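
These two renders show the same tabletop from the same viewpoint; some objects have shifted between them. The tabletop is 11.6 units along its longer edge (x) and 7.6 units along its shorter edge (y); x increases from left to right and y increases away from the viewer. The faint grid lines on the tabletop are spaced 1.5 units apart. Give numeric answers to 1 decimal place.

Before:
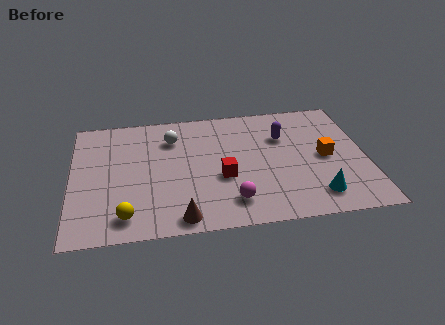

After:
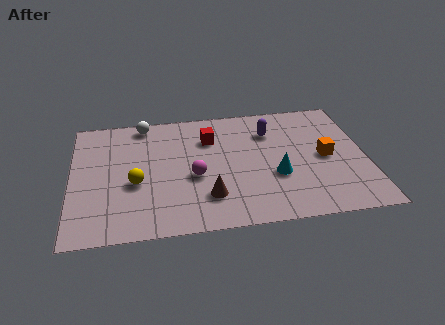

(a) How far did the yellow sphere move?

1.9

The yellow sphere was near (2.1, 1.2) before and (2.5, 3.1) after, so it travelled √(0.4² + 1.9²) ≈ 1.9 units.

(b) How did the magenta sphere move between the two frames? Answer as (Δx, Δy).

(-1.4, 1.7)

From the two frames, the magenta sphere sits at roughly (6.2, 1.5) before and (4.8, 3.2) after.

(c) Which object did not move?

the orange cube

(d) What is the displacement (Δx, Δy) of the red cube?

(-0.4, 2.5)

The red cube started near (5.9, 3.0) and ended near (5.5, 5.5).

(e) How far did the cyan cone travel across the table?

2.1

The cyan cone moved from about (9.5, 1.4) to (8.0, 2.8), a distance of √(1.5² + 1.4²) ≈ 2.1.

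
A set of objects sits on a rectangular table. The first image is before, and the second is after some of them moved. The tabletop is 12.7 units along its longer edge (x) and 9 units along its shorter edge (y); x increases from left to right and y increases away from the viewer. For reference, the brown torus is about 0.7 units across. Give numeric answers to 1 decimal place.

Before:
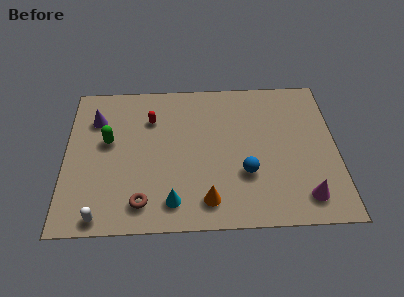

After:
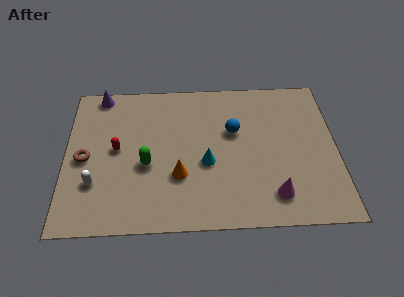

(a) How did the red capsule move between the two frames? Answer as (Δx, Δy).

(-1.6, -1.8)

The red capsule was at about (4.0, 6.5) and moved to about (2.4, 4.7).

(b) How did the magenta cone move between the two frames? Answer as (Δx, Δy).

(-1.4, 0.2)

The magenta cone was at about (11.1, 1.5) and moved to about (9.7, 1.7).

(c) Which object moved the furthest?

the brown torus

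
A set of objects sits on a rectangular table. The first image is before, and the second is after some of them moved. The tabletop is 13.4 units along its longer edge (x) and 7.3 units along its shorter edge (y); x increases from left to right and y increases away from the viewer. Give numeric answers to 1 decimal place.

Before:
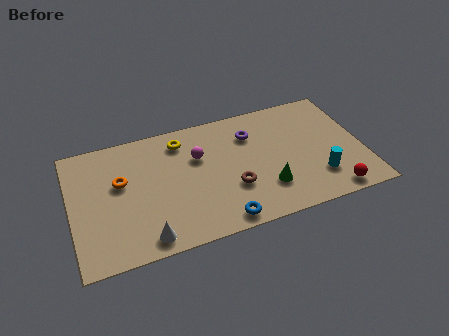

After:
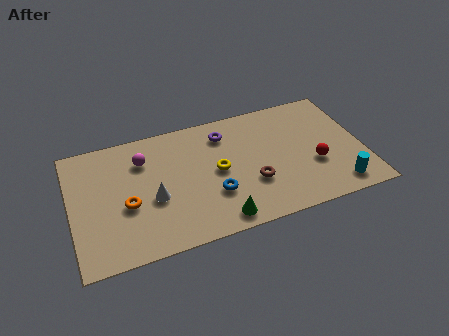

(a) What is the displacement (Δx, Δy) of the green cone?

(-2.3, -1.1)

The green cone started near (8.8, 2.0) and ended near (6.5, 0.9).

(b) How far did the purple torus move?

1.3

From (8.4, 5.4) to (7.2, 5.8), the purple torus covered √(1.2² + 0.4²) ≈ 1.3 units.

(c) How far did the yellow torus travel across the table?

2.7

The yellow torus moved from about (5.2, 6.0) to (6.7, 3.7), a distance of √(1.5² + 2.3²) ≈ 2.7.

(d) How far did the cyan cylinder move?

1.1

The cyan cylinder was near (11.2, 1.9) before and (12.0, 1.1) after, so it travelled √(0.8² + 0.8²) ≈ 1.1 units.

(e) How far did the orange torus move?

1.4

The orange torus was near (2.3, 4.4) before and (2.5, 3.0) after, so it travelled √(0.2² + 1.4²) ≈ 1.4 units.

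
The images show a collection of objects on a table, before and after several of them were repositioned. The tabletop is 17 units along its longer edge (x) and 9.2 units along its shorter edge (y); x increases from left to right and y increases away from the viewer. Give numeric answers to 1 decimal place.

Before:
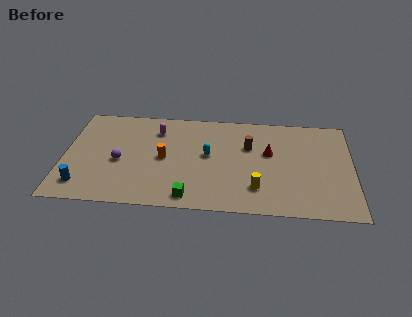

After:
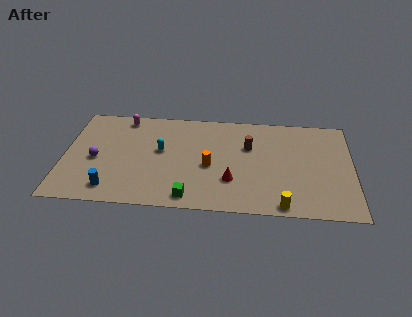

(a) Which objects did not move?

the green cube and the brown cylinder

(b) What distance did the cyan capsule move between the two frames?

2.8

From (8.5, 5.0) to (5.7, 5.2), the cyan capsule covered √(2.8² + 0.2²) ≈ 2.8 units.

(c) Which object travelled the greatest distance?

the red cone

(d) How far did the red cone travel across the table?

3.5

The red cone was near (12.1, 5.5) before and (9.9, 2.8) after, so it travelled √(2.2² + 2.7²) ≈ 3.5 units.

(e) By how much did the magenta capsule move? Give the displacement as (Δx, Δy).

(-2.0, 1.0)

The magenta capsule was at about (5.4, 7.1) and moved to about (3.4, 8.1).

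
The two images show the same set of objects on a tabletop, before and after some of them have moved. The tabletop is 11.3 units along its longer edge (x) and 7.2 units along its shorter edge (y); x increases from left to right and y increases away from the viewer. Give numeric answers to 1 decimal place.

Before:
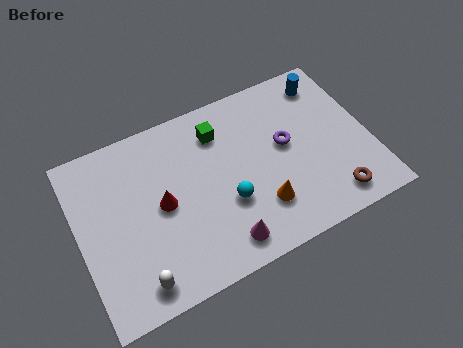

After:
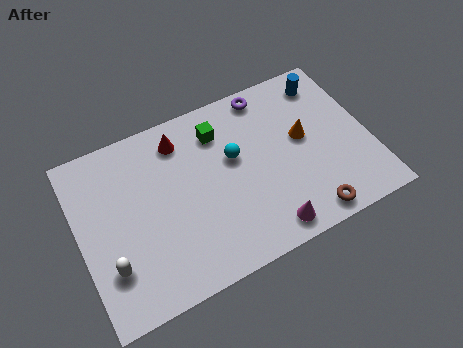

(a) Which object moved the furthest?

the orange cone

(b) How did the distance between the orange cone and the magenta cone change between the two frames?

+1.8

Before: roughly 1.8 units apart; after: 3.6. That's 1.8 units further apart.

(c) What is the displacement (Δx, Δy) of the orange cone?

(2.0, 2.1)

From the two frames, the orange cone sits at roughly (6.8, 1.9) before and (8.8, 4.0) after.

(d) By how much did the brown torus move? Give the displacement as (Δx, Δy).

(-1.0, -0.3)

The brown torus started near (9.5, 1.1) and ended near (8.5, 0.8).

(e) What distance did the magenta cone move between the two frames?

1.7

The magenta cone was near (5.2, 1.1) before and (6.9, 0.9) after, so it travelled √(1.7² + 0.2²) ≈ 1.7 units.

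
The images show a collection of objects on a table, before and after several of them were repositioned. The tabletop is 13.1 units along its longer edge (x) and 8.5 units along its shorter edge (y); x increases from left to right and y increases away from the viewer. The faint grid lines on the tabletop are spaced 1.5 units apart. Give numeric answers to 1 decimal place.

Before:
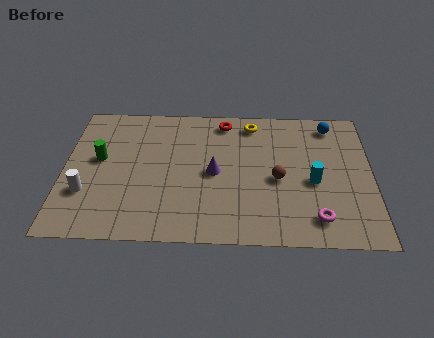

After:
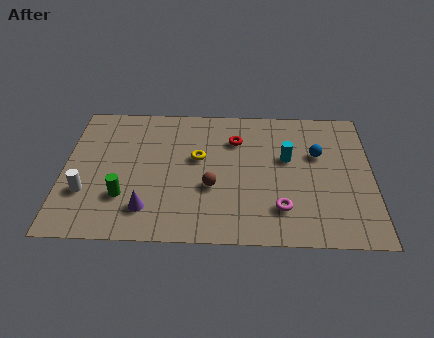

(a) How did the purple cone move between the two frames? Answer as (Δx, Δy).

(-2.8, -2.3)

The purple cone started near (6.4, 4.1) and ended near (3.6, 1.8).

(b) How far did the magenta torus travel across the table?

1.6

The magenta torus moved from about (10.7, 1.5) to (9.2, 2.0), a distance of √(1.5² + 0.5²) ≈ 1.6.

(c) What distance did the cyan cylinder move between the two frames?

1.8

From (10.6, 3.7) to (9.5, 5.1), the cyan cylinder covered √(1.1² + 1.4²) ≈ 1.8 units.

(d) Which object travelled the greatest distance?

the purple cone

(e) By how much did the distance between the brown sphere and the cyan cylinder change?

+2.2

They were about 1.5 units apart before and 3.7 after — 2.2 units further apart.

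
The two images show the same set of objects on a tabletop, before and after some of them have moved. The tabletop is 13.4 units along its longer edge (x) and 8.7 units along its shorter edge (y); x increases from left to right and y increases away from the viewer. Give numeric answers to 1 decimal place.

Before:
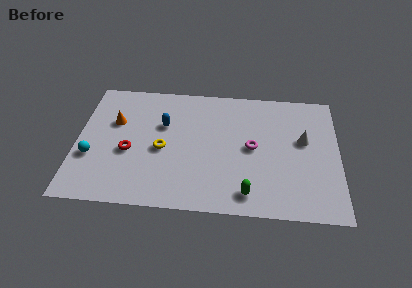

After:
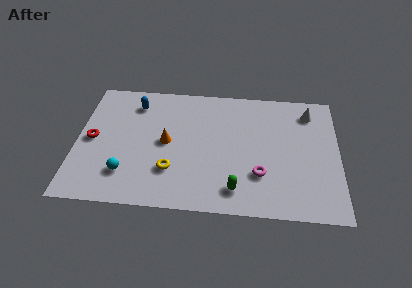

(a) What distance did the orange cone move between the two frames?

3.0

From (1.9, 5.6) to (4.6, 4.4), the orange cone covered √(2.7² + 1.2²) ≈ 3.0 units.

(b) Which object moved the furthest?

the orange cone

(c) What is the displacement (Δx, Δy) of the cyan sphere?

(1.8, -1.0)

The cyan sphere started near (0.8, 3.1) and ended near (2.6, 2.1).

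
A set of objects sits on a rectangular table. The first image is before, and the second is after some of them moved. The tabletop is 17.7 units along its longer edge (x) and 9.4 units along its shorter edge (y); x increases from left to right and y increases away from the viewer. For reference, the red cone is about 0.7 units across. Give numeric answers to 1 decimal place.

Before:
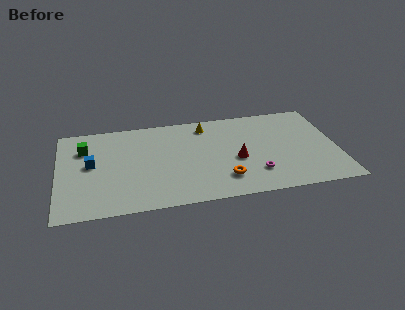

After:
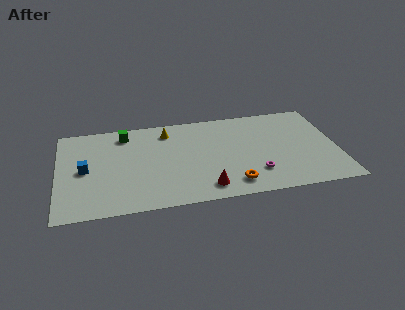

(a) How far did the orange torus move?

0.8

From (10.4, 2.2) to (10.9, 1.6), the orange torus covered √(0.5² + 0.6²) ≈ 0.8 units.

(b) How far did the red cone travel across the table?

3.3

From (11.3, 4.0) to (9.2, 1.5), the red cone covered √(2.1² + 2.5²) ≈ 3.3 units.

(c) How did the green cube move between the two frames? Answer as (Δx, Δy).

(2.6, 1.1)

The green cube was at about (1.7, 6.8) and moved to about (4.3, 7.9).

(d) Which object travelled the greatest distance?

the red cone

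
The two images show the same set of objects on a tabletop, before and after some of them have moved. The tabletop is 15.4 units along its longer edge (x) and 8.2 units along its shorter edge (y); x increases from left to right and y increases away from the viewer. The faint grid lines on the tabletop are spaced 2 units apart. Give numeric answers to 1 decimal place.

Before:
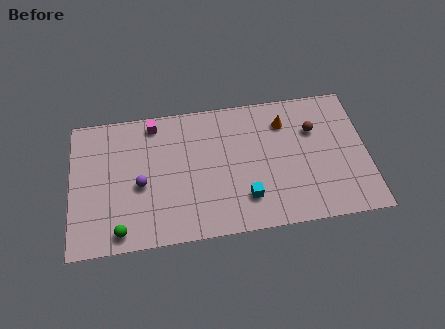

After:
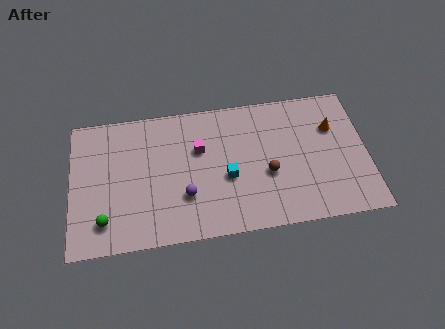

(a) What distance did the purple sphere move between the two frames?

2.5

The purple sphere was near (3.6, 3.6) before and (5.9, 2.6) after, so it travelled √(2.3² + 1.0²) ≈ 2.5 units.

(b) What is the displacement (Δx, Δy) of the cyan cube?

(-0.9, 1.4)

The cyan cube was at about (9.0, 2.0) and moved to about (8.1, 3.4).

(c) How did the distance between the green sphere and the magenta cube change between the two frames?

-0.3

They were about 6.5 units apart before and 6.2 after — 0.3 units closer together.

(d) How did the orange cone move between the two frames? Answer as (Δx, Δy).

(2.5, -0.7)

The orange cone was at about (11.2, 6.3) and moved to about (13.7, 5.6).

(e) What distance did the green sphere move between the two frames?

1.1

From (2.5, 1.0) to (1.7, 1.7), the green sphere covered √(0.8² + 0.7²) ≈ 1.1 units.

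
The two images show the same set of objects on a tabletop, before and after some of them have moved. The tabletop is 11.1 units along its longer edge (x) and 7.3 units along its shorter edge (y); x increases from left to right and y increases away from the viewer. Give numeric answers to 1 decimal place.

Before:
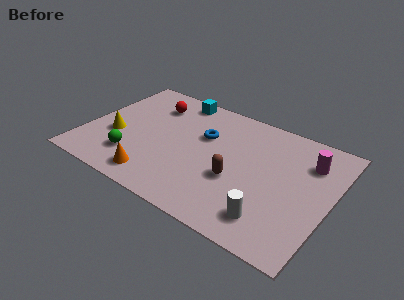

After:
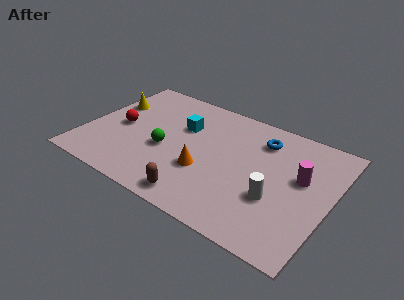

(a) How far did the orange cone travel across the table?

2.5

The orange cone moved from about (3.6, 1.1) to (5.6, 2.6), a distance of √(2.0² + 1.5²) ≈ 2.5.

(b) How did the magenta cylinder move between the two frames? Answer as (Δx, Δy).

(-0.2, -1.1)

The magenta cylinder was at about (9.9, 5.4) and moved to about (9.7, 4.3).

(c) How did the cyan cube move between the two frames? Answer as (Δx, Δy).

(0.6, -1.7)

From the two frames, the cyan cube sits at roughly (3.6, 6.5) before and (4.2, 4.8) after.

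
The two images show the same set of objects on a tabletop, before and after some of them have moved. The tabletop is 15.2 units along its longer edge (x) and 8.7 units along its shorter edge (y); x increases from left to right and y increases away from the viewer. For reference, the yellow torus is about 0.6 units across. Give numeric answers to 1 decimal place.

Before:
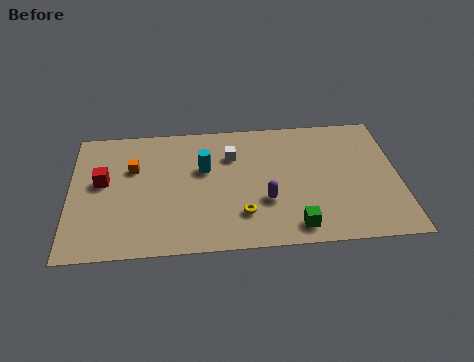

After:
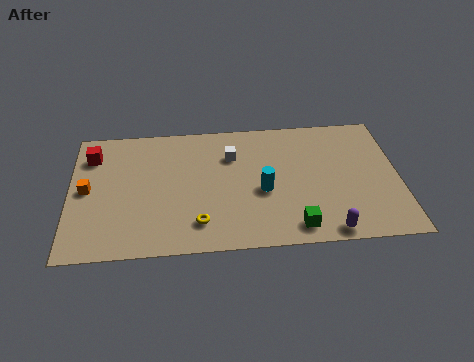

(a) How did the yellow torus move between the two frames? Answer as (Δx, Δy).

(-2.0, -0.4)

The yellow torus started near (7.9, 2.2) and ended near (5.9, 1.8).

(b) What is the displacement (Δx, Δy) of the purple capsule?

(2.8, -2.2)

The purple capsule started near (9.0, 3.0) and ended near (11.8, 0.8).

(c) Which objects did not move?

the green cube and the white cube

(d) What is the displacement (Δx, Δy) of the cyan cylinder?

(2.7, -1.7)

The cyan cylinder was at about (6.2, 5.4) and moved to about (8.9, 3.7).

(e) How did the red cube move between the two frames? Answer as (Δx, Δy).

(-0.5, 1.8)

From the two frames, the red cube sits at roughly (1.5, 4.9) before and (1.0, 6.7) after.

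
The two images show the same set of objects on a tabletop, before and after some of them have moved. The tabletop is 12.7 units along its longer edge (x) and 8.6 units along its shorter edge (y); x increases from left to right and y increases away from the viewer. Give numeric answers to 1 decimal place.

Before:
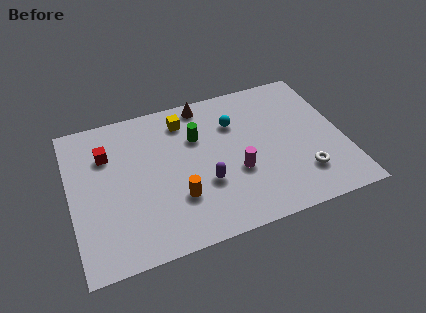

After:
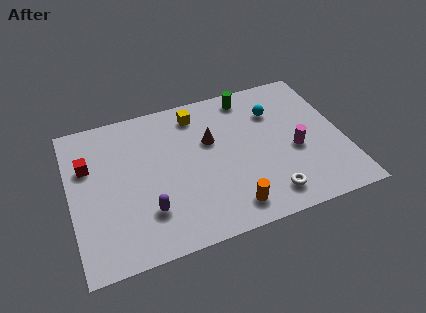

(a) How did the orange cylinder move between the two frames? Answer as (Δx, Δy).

(2.3, -1.3)

From the two frames, the orange cylinder sits at roughly (4.8, 2.6) before and (7.1, 1.3) after.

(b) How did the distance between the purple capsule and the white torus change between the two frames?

+1.0

The distance was about 4.6 in the first image and 5.6 in the second, so they moved 1.0 units further apart.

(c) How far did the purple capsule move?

2.8

The purple capsule moved from about (6.1, 3.0) to (3.4, 2.3), a distance of √(2.7² + 0.7²) ≈ 2.8.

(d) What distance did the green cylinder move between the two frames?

3.1

From (6.0, 5.8) to (8.6, 7.5), the green cylinder covered √(2.6² + 1.7²) ≈ 3.1 units.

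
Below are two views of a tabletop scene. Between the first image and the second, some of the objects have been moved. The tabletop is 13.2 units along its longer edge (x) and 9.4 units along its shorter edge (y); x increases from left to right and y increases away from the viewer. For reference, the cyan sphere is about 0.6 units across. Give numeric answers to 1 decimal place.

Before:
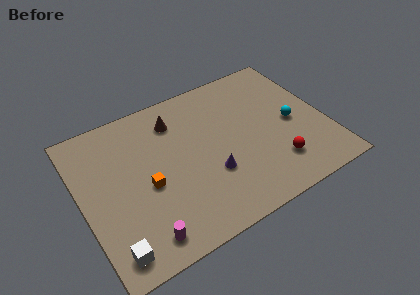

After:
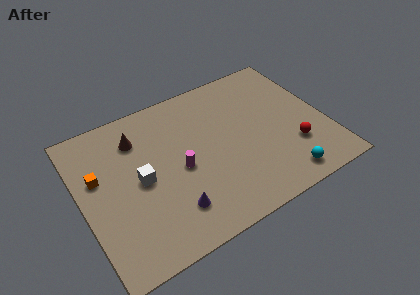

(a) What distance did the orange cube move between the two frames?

2.9

The orange cube moved from about (3.4, 4.1) to (1.0, 5.8), a distance of √(2.4² + 1.7²) ≈ 2.9.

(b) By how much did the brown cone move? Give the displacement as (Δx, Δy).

(-2.1, -0.2)

The brown cone started near (5.4, 7.4) and ended near (3.3, 7.2).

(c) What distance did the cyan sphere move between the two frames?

3.4

From (11.4, 4.4) to (10.3, 1.2), the cyan sphere covered √(1.1² + 3.2²) ≈ 3.4 units.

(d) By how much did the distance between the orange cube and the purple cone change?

+1.6

Before: roughly 3.4 units apart; after: 5.0. That's 1.6 units further apart.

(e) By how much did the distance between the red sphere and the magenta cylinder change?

-1.3

They were about 7.5 units apart before and 6.2 after — 1.3 units closer together.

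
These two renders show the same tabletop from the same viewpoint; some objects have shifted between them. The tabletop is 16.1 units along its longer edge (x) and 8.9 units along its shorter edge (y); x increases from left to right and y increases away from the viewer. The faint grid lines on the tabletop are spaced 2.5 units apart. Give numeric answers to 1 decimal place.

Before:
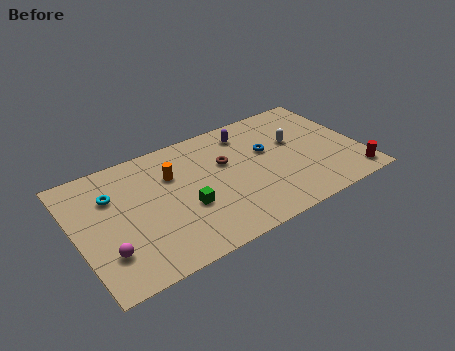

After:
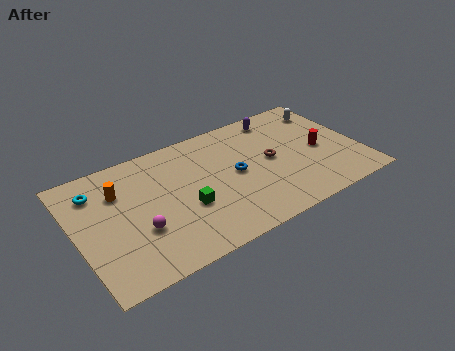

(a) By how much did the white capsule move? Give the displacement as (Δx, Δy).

(2.3, 1.7)

The white capsule was at about (12.6, 5.4) and moved to about (14.9, 7.1).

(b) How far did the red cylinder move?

3.2

The red cylinder was near (15.3, 1.2) before and (13.9, 4.1) after, so it travelled √(1.4² + 2.9²) ≈ 3.2 units.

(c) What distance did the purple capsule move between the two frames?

2.0

The purple capsule moved from about (10.1, 7.3) to (12.1, 7.7), a distance of √(2.0² + 0.4²) ≈ 2.0.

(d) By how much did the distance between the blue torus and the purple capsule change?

+2.4

The distance was about 2.1 in the first image and 4.5 in the second, so they moved 2.4 units further apart.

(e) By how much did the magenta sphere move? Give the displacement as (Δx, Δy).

(1.9, 0.7)

The magenta sphere started near (1.4, 2.4) and ended near (3.3, 3.1).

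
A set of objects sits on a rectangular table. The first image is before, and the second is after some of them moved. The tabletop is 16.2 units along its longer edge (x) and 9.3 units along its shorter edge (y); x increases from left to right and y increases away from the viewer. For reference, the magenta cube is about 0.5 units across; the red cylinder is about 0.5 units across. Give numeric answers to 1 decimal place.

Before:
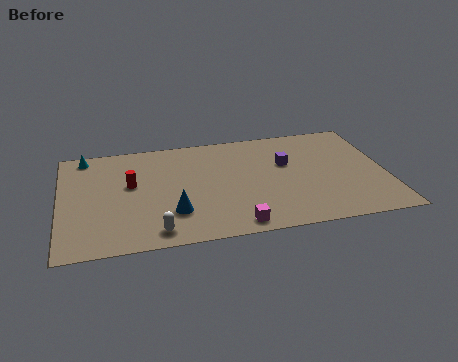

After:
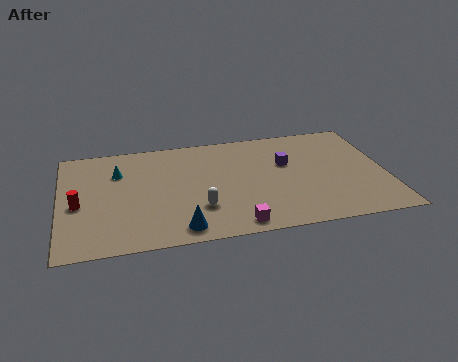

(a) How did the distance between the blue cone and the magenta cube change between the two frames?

-0.7

Before: roughly 3.4 units apart; after: 2.7. That's 0.7 units closer together.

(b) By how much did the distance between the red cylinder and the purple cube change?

+2.7

Before: roughly 7.8 units apart; after: 10.5. That's 2.7 units further apart.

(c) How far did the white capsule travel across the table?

2.7

From (4.6, 1.2) to (6.8, 2.7), the white capsule covered √(2.2² + 1.5²) ≈ 2.7 units.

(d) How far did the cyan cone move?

2.3

The cyan cone was near (1.3, 8.3) before and (2.9, 6.6) after, so it travelled √(1.6² + 1.7²) ≈ 2.3 units.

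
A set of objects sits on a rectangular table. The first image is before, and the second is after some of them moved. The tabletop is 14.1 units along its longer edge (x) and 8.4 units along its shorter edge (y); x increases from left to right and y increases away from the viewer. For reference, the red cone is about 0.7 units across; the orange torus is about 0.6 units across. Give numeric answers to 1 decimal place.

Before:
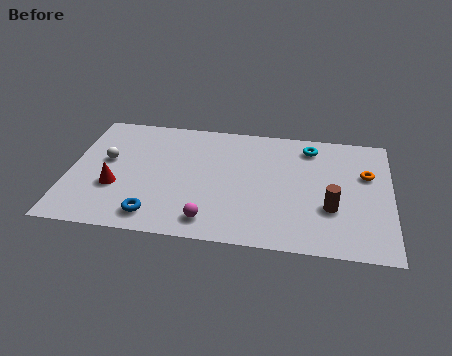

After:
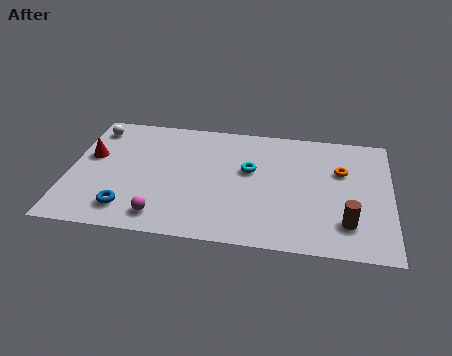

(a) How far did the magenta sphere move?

2.1

From (6.3, 1.3) to (4.2, 1.3), the magenta sphere covered √(2.1² + 0.0²) ≈ 2.1 units.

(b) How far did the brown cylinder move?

1.1

The brown cylinder was near (11.5, 2.9) before and (12.2, 2.0) after, so it travelled √(0.7² + 0.9²) ≈ 1.1 units.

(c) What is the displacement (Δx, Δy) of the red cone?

(-1.2, 2.0)

From the two frames, the red cone sits at roughly (2.1, 3.0) before and (0.9, 5.0) after.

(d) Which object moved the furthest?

the cyan torus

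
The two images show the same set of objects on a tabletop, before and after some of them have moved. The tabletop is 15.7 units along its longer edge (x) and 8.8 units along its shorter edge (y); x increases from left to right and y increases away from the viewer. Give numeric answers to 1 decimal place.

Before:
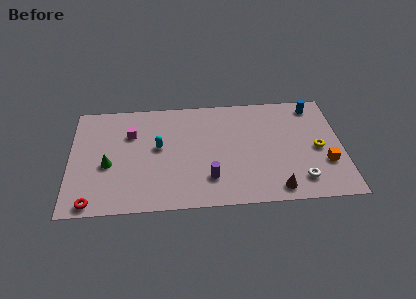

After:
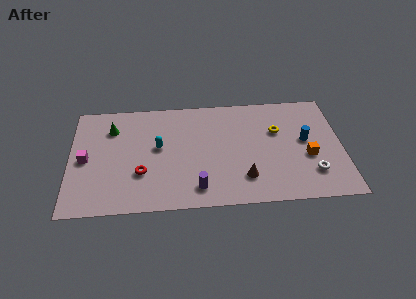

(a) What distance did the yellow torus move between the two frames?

2.8

The yellow torus was near (14.3, 4.1) before and (12.0, 5.7) after, so it travelled √(2.3² + 1.6²) ≈ 2.8 units.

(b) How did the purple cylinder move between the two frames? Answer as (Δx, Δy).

(-0.7, -0.7)

The purple cylinder was at about (8.0, 2.2) and moved to about (7.3, 1.5).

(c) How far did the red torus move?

3.5

From (1.3, 0.8) to (4.1, 2.9), the red torus covered √(2.8² + 2.1²) ≈ 3.5 units.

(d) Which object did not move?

the cyan capsule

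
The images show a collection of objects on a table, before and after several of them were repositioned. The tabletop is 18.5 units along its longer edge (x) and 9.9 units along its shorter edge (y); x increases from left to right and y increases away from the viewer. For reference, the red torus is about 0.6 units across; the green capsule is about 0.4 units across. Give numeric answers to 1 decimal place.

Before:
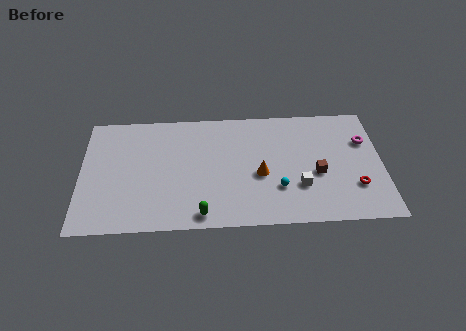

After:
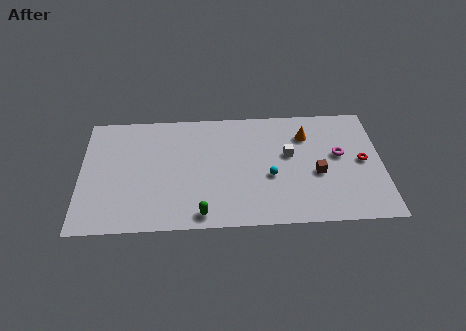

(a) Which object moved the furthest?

the orange cone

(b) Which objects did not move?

the brown cube and the green capsule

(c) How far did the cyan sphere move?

1.1

The cyan sphere moved from about (12.1, 3.0) to (11.6, 4.0), a distance of √(0.5² + 1.0²) ≈ 1.1.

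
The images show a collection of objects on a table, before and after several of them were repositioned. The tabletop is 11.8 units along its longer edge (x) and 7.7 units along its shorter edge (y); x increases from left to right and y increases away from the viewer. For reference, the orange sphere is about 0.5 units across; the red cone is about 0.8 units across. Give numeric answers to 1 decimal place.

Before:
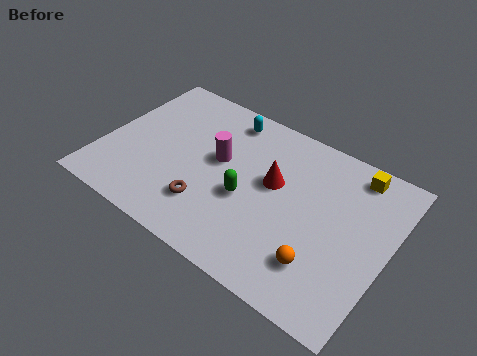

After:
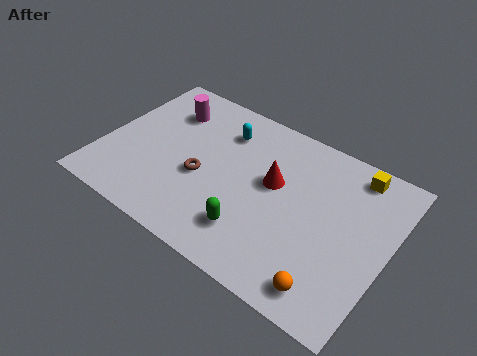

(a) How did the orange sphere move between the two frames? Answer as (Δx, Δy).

(0.5, -0.8)

The orange sphere was at about (9.4, 1.9) and moved to about (9.9, 1.1).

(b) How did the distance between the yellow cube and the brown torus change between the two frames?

-0.3

Before: roughly 7.1 units apart; after: 6.8. That's 0.3 units closer together.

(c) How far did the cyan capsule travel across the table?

0.7

The cyan capsule was near (4.6, 6.6) before and (4.6, 5.9) after, so it travelled √(0.0² + 0.7²) ≈ 0.7 units.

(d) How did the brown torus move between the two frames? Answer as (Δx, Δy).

(-0.5, 1.2)

From the two frames, the brown torus sits at roughly (4.7, 2.0) before and (4.2, 3.2) after.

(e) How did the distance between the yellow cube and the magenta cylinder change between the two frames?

+2.1

The distance was about 5.8 in the first image and 7.9 in the second, so they moved 2.1 units further apart.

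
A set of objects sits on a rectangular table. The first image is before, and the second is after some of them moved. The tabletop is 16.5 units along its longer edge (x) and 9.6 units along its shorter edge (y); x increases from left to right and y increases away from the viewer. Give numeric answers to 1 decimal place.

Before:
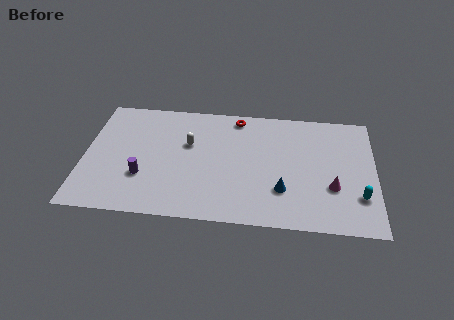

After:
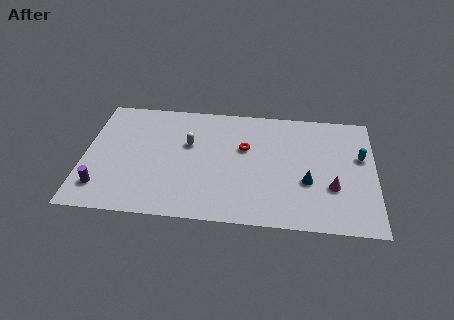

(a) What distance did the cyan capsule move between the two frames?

3.2

From (15.6, 2.7) to (15.7, 5.9), the cyan capsule covered √(0.1² + 3.2²) ≈ 3.2 units.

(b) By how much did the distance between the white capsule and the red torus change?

-0.5

The distance was about 3.7 in the first image and 3.2 in the second, so they moved 0.5 units closer together.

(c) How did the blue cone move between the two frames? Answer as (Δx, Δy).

(1.4, 0.8)

From the two frames, the blue cone sits at roughly (11.3, 2.8) before and (12.7, 3.6) after.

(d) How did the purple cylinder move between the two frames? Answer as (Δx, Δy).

(-2.3, -1.1)

The purple cylinder started near (3.4, 3.1) and ended near (1.1, 2.0).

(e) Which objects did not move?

the white capsule and the magenta cone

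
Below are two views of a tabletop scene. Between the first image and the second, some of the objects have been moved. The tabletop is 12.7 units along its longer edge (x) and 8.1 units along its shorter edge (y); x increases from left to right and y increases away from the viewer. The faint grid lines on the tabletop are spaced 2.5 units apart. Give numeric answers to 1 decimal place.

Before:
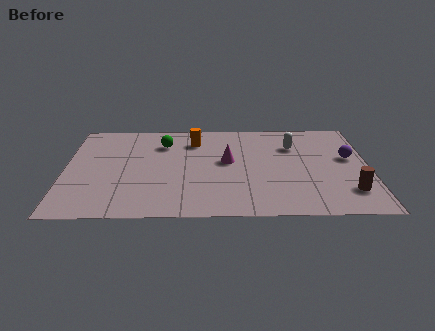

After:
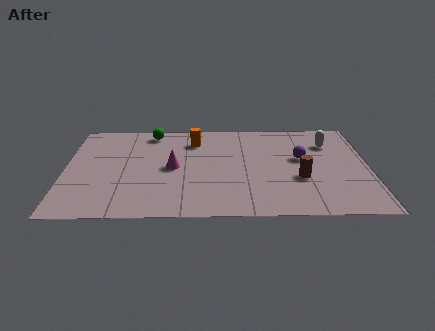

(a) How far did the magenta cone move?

2.4

The magenta cone was near (6.8, 4.5) before and (4.5, 4.0) after, so it travelled √(2.3² + 0.5²) ≈ 2.4 units.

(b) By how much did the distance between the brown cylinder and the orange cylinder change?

-2.3

They were about 7.8 units apart before and 5.5 after — 2.3 units closer together.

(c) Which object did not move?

the orange cylinder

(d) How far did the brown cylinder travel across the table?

2.3

The brown cylinder moved from about (11.8, 1.9) to (9.8, 3.0), a distance of √(2.0² + 1.1²) ≈ 2.3.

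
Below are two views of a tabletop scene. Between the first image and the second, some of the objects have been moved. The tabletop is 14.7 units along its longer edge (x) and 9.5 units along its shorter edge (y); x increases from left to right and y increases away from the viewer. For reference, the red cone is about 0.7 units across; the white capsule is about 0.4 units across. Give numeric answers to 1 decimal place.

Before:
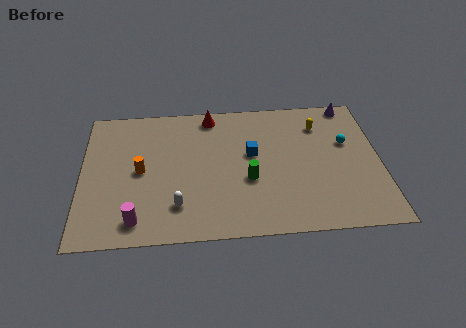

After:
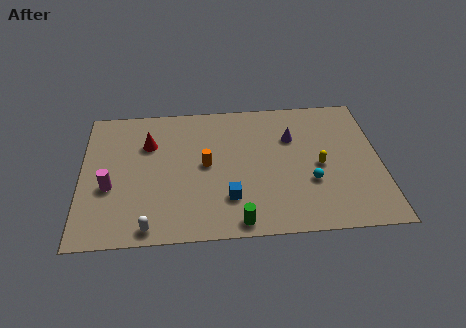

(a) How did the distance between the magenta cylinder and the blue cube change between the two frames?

-1.1

The distance was about 7.0 in the first image and 5.9 in the second, so they moved 1.1 units closer together.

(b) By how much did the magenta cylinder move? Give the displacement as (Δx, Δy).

(-1.3, 2.3)

The magenta cylinder was at about (2.7, 1.4) and moved to about (1.4, 3.7).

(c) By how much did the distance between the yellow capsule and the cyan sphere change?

-0.7

The distance was about 1.9 in the first image and 1.2 in the second, so they moved 0.7 units closer together.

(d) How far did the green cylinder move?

2.9

The green cylinder moved from about (8.2, 3.7) to (7.6, 0.9), a distance of √(0.6² + 2.8²) ≈ 2.9.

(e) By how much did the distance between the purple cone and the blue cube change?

-0.8

The distance was about 5.9 in the first image and 5.1 in the second, so they moved 0.8 units closer together.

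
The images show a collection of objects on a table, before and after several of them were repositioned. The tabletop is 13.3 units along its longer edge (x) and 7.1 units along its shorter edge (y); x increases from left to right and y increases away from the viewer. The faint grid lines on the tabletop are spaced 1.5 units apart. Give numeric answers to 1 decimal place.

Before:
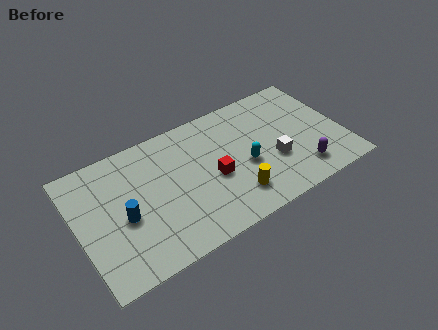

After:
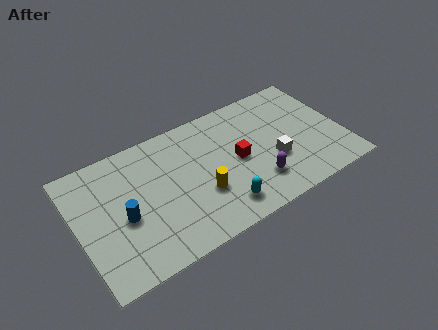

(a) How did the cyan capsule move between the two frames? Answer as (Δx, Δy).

(-1.5, -1.7)

The cyan capsule started near (8.3, 3.0) and ended near (6.8, 1.3).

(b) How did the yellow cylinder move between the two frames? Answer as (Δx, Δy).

(-1.5, 0.9)

The yellow cylinder was at about (7.5, 1.6) and moved to about (6.0, 2.5).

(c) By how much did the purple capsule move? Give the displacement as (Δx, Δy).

(-2.2, 0.4)

The purple capsule started near (10.9, 1.4) and ended near (8.7, 1.8).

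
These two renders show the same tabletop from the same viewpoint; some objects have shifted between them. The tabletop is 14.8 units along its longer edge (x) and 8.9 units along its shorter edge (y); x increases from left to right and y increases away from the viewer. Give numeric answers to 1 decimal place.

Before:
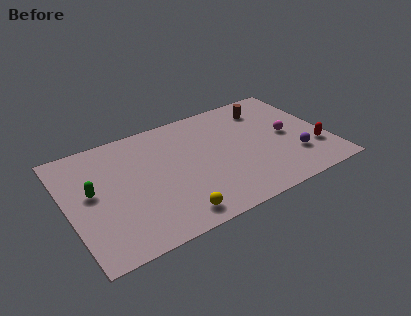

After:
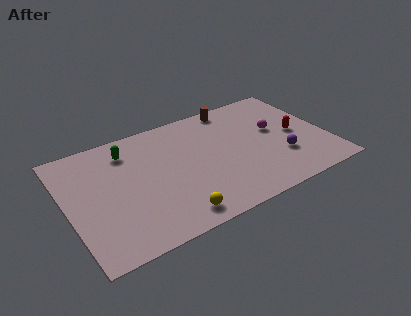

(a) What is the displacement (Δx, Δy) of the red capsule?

(-0.8, 1.7)

The red capsule started near (13.9, 2.6) and ended near (13.1, 4.3).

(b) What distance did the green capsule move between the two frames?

3.2

The green capsule was near (1.4, 4.9) before and (3.7, 7.1) after, so it travelled √(2.3² + 2.2²) ≈ 3.2 units.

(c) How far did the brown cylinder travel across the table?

2.0

From (11.8, 7.1) to (10.0, 8.0), the brown cylinder covered √(1.8² + 0.9²) ≈ 2.0 units.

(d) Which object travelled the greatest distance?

the green capsule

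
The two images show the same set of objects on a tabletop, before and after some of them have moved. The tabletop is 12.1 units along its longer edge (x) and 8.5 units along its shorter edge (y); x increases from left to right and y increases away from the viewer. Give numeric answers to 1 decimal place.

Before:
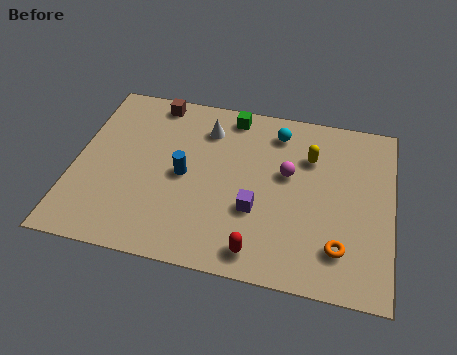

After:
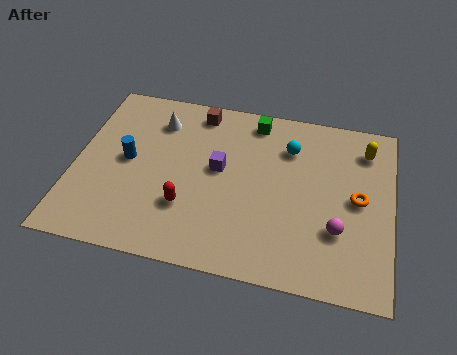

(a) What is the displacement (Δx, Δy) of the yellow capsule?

(2.1, 0.8)

The yellow capsule was at about (8.9, 6.0) and moved to about (11.0, 6.8).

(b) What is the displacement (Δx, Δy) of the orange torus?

(0.6, 2.4)

The orange torus started near (10.2, 1.9) and ended near (10.8, 4.3).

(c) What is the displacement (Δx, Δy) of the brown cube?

(1.7, -0.2)

From the two frames, the brown cube sits at roughly (2.8, 7.6) before and (4.5, 7.4) after.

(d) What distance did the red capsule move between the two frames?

3.2

From (7.2, 1.1) to (4.4, 2.6), the red capsule covered √(2.8² + 1.5²) ≈ 3.2 units.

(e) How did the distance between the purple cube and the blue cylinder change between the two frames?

+0.5

The distance was about 3.0 in the first image and 3.5 in the second, so they moved 0.5 units further apart.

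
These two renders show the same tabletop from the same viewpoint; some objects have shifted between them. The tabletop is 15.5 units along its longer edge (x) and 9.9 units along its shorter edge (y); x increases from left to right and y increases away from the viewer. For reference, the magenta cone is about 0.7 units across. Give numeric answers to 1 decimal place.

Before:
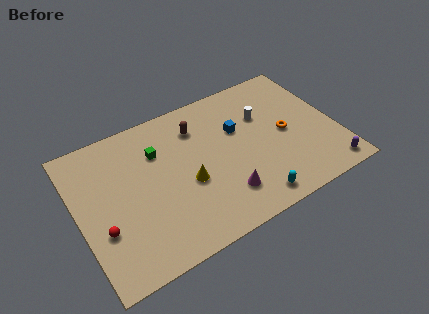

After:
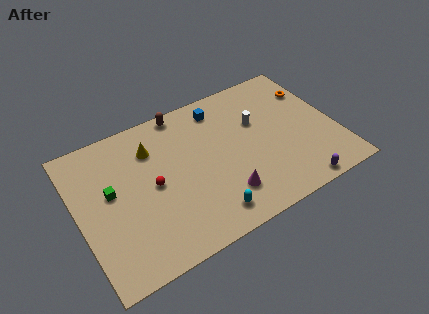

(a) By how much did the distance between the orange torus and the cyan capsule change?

+4.8

The distance was about 4.5 in the first image and 9.3 in the second, so they moved 4.8 units further apart.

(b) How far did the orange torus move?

3.2

The orange torus moved from about (12.5, 4.8) to (14.6, 7.2), a distance of √(2.1² + 2.4²) ≈ 3.2.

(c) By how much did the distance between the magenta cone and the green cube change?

+1.4

They were about 5.7 units apart before and 7.1 after — 1.4 units further apart.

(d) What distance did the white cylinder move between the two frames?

0.5

The white cylinder was near (11.4, 6.6) before and (11.0, 6.3) after, so it travelled √(0.4² + 0.3²) ≈ 0.5 units.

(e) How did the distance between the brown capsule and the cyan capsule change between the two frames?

+0.8

Before: roughly 6.8 units apart; after: 7.6. That's 0.8 units further apart.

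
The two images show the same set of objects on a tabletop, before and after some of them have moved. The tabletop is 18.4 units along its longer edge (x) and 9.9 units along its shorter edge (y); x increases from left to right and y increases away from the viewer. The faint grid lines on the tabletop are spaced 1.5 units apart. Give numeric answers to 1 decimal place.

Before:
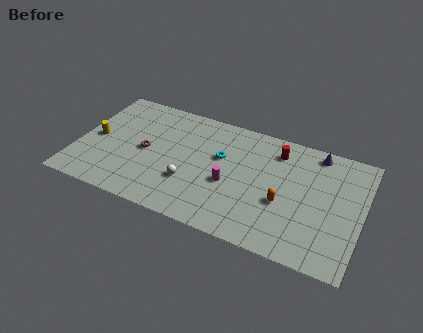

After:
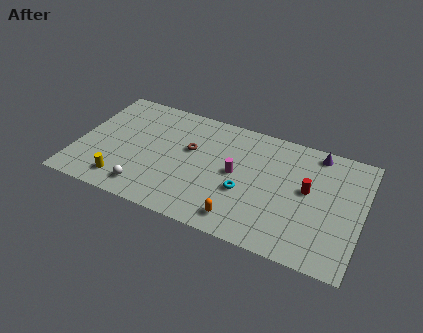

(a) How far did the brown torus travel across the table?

3.0

The brown torus was near (4.4, 4.8) before and (7.2, 6.0) after, so it travelled √(2.8² + 1.2²) ≈ 3.0 units.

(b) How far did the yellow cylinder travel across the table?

3.8

The yellow cylinder moved from about (1.1, 4.8) to (3.3, 1.7), a distance of √(2.2² + 3.1²) ≈ 3.8.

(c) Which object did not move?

the purple cone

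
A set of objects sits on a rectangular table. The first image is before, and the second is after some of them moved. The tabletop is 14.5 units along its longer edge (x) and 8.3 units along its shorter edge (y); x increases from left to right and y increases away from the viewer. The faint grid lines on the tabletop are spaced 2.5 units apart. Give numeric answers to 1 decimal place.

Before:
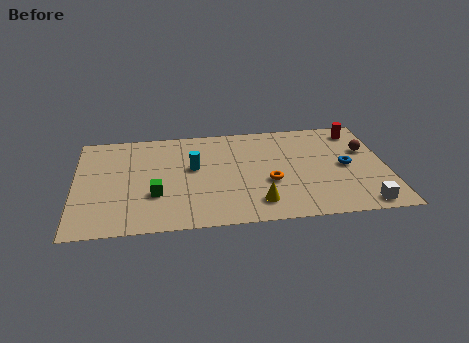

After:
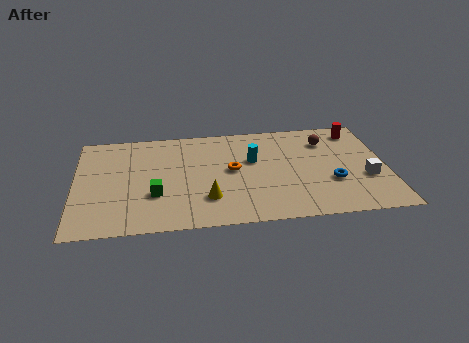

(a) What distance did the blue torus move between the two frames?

1.4

The blue torus was near (12.6, 4.1) before and (11.9, 2.9) after, so it travelled √(0.7² + 1.2²) ≈ 1.4 units.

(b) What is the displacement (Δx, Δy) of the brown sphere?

(-1.8, 1.0)

From the two frames, the brown sphere sits at roughly (13.6, 5.3) before and (11.8, 6.3) after.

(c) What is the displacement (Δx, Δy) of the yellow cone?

(-2.3, 0.6)

From the two frames, the yellow cone sits at roughly (8.4, 1.6) before and (6.1, 2.2) after.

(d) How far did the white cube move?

2.1

The white cube was near (13.2, 0.9) before and (13.5, 3.0) after, so it travelled √(0.3² + 2.1²) ≈ 2.1 units.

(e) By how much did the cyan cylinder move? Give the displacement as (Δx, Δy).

(2.8, 0.3)

From the two frames, the cyan cylinder sits at roughly (5.5, 4.8) before and (8.3, 5.1) after.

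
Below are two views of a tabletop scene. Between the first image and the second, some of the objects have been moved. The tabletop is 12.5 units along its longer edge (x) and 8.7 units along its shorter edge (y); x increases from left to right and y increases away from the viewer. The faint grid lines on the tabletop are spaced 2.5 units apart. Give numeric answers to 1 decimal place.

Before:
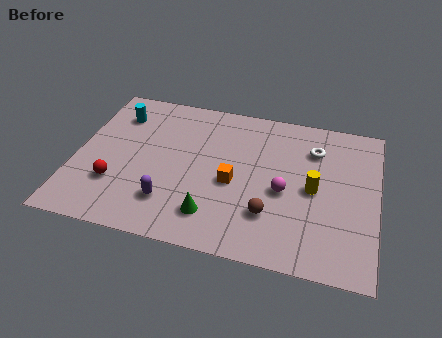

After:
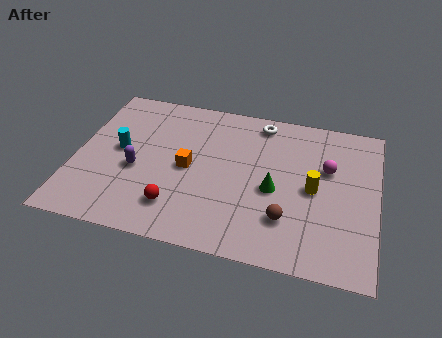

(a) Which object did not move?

the yellow cylinder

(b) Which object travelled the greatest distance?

the green cone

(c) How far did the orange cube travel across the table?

1.9

The orange cube was near (6.6, 3.8) before and (4.7, 4.2) after, so it travelled √(1.9² + 0.4²) ≈ 1.9 units.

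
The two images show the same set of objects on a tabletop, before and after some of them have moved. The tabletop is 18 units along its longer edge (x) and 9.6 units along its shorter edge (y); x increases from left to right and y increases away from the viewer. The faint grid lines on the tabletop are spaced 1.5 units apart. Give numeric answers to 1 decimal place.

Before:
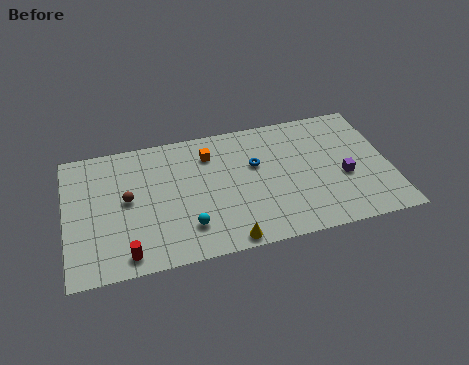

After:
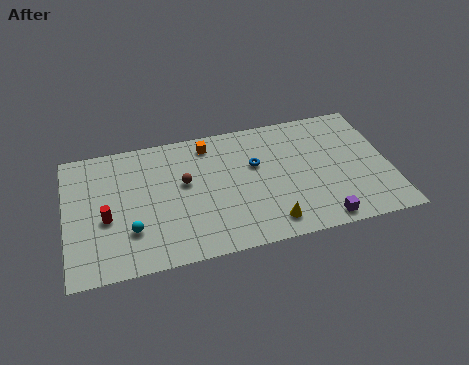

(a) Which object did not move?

the blue torus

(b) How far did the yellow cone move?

2.5

The yellow cone was near (8.7, 0.8) before and (11.1, 1.5) after, so it travelled √(2.4² + 0.7²) ≈ 2.5 units.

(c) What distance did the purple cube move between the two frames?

3.3

From (15.4, 3.9) to (13.9, 1.0), the purple cube covered √(1.5² + 2.9²) ≈ 3.3 units.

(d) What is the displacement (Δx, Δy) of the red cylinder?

(-1.0, 2.8)

The red cylinder was at about (3.2, 1.2) and moved to about (2.2, 4.0).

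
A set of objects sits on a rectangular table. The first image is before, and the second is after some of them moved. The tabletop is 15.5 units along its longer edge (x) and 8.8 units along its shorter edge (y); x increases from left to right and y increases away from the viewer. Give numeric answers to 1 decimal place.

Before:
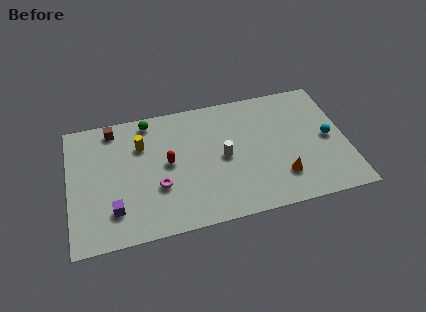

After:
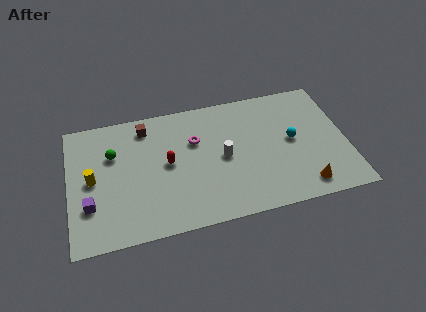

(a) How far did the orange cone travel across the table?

1.5

The orange cone moved from about (11.7, 2.2) to (12.9, 1.3), a distance of √(1.2² + 0.9²) ≈ 1.5.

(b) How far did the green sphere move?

2.8

The green sphere moved from about (4.6, 7.8) to (2.5, 5.9), a distance of √(2.1² + 1.9²) ≈ 2.8.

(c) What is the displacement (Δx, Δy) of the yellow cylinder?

(-2.8, -1.8)

The yellow cylinder started near (4.1, 6.2) and ended near (1.3, 4.4).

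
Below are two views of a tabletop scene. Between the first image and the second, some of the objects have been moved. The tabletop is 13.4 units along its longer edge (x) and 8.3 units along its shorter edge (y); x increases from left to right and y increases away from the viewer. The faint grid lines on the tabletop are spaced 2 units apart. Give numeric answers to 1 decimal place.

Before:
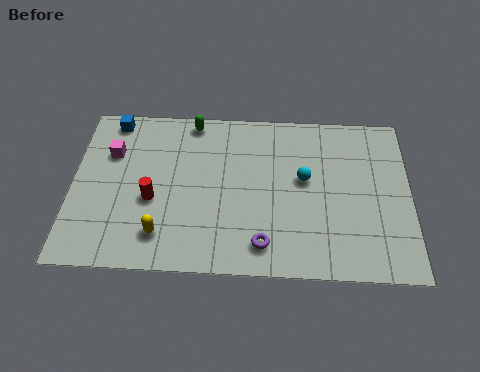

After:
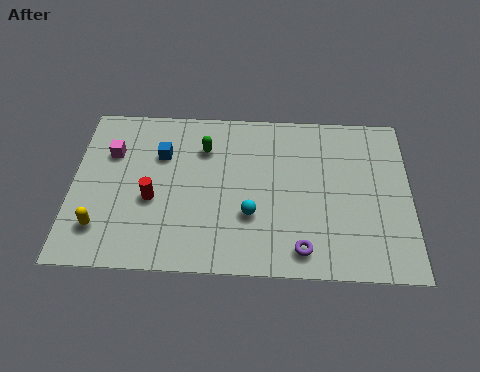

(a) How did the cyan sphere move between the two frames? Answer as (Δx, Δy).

(-2.1, -1.9)

The cyan sphere started near (9.2, 4.7) and ended near (7.1, 2.8).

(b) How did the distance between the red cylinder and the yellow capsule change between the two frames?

+0.8

The distance was about 1.7 in the first image and 2.5 in the second, so they moved 0.8 units further apart.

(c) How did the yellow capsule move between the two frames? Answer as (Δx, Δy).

(-2.4, 0.2)

From the two frames, the yellow capsule sits at roughly (3.6, 1.7) before and (1.2, 1.9) after.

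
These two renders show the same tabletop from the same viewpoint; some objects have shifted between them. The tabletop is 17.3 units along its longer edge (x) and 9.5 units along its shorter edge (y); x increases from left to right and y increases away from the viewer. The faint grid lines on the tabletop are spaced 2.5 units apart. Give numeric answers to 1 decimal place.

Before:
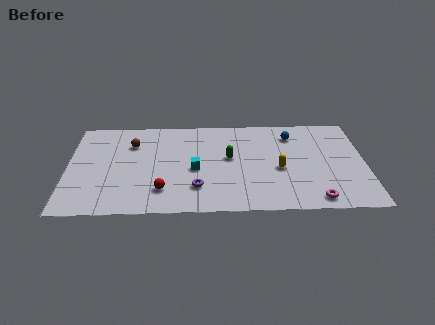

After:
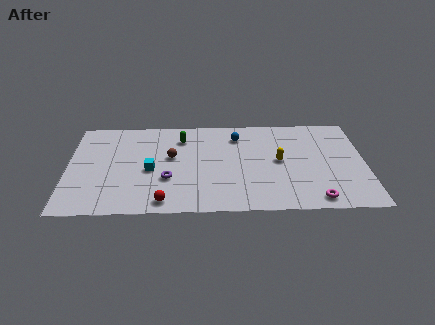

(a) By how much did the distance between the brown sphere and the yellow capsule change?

-2.7

The distance was about 9.0 in the first image and 6.3 in the second, so they moved 2.7 units closer together.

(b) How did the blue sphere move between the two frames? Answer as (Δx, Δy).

(-3.2, 0.0)

From the two frames, the blue sphere sits at roughly (13.1, 7.5) before and (9.9, 7.5) after.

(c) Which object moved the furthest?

the green capsule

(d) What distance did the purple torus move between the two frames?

1.9

The purple torus was near (7.5, 2.4) before and (5.8, 3.3) after, so it travelled √(1.7² + 0.9²) ≈ 1.9 units.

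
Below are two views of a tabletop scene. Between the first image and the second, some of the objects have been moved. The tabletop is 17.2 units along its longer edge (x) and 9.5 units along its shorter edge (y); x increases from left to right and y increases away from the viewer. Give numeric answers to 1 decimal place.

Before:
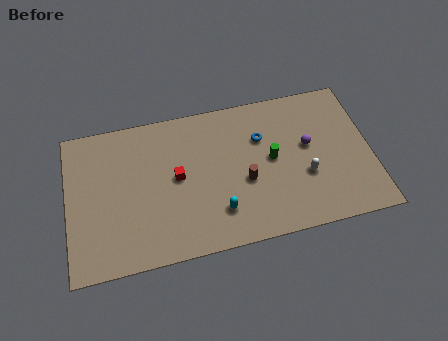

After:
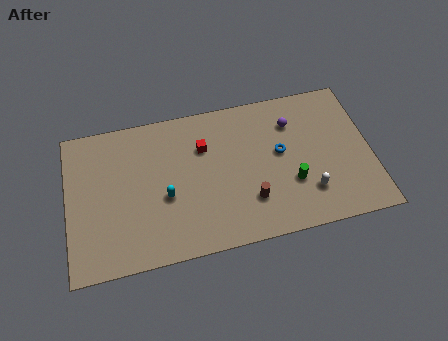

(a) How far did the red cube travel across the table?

2.3

The red cube was near (6.2, 5.0) before and (7.8, 6.6) after, so it travelled √(1.6² + 1.6²) ≈ 2.3 units.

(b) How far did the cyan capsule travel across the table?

3.3

The cyan capsule was near (8.4, 2.3) before and (5.5, 3.9) after, so it travelled √(2.9² + 1.6²) ≈ 3.3 units.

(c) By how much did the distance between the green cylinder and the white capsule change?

-1.1

Before: roughly 2.3 units apart; after: 1.2. That's 1.1 units closer together.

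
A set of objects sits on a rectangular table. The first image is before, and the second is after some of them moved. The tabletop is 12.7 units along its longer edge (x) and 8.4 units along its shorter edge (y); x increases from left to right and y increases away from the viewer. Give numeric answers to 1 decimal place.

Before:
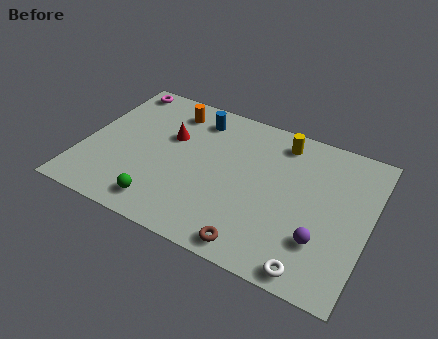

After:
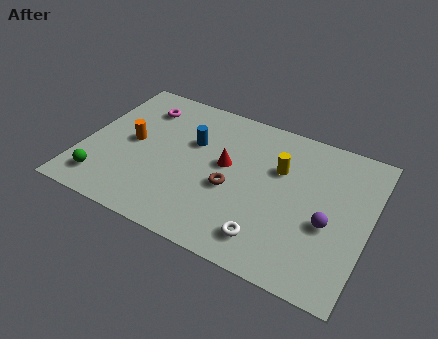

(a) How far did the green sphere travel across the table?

2.7

The green sphere moved from about (3.9, 1.3) to (1.2, 1.5), a distance of √(2.7² + 0.2²) ≈ 2.7.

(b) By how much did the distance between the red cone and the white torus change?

-4.3

They were about 8.2 units apart before and 3.9 after — 4.3 units closer together.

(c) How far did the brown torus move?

3.0

The brown torus moved from about (8.1, 0.9) to (6.7, 3.5), a distance of √(1.4² + 2.6²) ≈ 3.0.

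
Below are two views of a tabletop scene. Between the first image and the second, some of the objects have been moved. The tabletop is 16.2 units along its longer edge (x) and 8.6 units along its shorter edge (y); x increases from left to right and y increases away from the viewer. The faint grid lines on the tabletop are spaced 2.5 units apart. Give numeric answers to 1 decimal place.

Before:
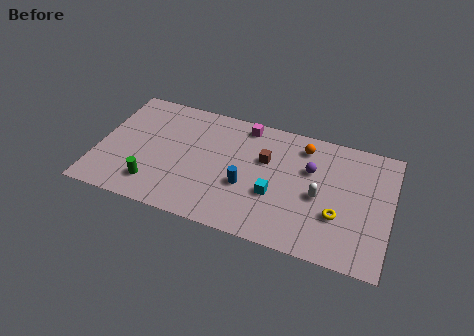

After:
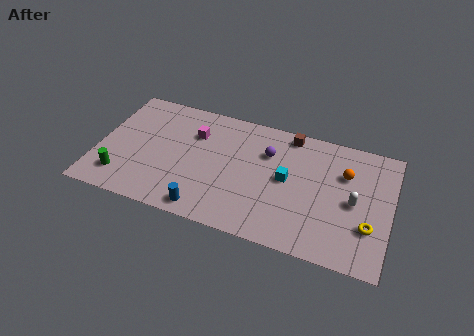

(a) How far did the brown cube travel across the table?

2.5

From (9.2, 5.5) to (10.4, 7.7), the brown cube covered √(1.2² + 2.2²) ≈ 2.5 units.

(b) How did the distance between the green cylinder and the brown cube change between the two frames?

+3.7

The distance was about 7.0 in the first image and 10.7 in the second, so they moved 3.7 units further apart.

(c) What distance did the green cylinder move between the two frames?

1.8

The green cylinder moved from about (3.3, 1.8) to (1.5, 1.8), a distance of √(1.8² + 0.0²) ≈ 1.8.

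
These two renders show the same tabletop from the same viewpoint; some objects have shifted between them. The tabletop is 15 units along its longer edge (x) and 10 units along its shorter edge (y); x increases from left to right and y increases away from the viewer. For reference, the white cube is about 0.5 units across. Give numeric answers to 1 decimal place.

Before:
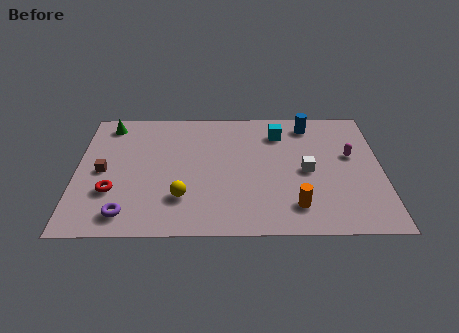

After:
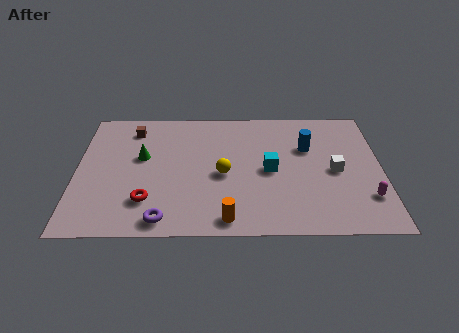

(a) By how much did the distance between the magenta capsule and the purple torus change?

-1.8

They were about 11.8 units apart before and 10.0 after — 1.8 units closer together.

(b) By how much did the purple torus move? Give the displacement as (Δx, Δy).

(1.8, -0.4)

The purple torus was at about (2.5, 1.5) and moved to about (4.3, 1.1).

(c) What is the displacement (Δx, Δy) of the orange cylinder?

(-3.3, -0.9)

The orange cylinder was at about (10.7, 2.0) and moved to about (7.4, 1.1).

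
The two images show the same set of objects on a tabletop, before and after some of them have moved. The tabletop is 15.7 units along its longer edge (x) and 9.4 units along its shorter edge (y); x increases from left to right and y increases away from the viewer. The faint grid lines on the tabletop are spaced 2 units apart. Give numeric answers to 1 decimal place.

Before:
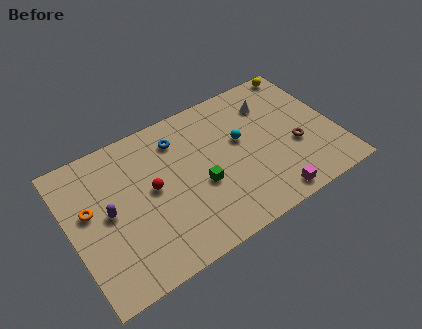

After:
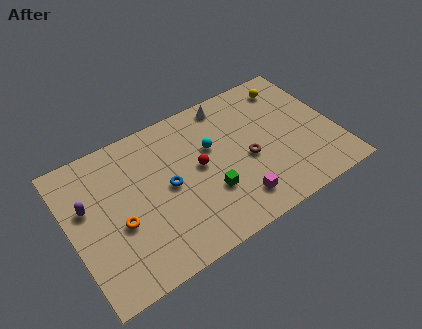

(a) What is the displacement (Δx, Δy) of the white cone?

(-2.4, 1.2)

The white cone started near (12.3, 7.1) and ended near (9.9, 8.3).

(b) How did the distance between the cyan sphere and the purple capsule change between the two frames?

-0.6

The distance was about 8.0 in the first image and 7.4 in the second, so they moved 0.6 units closer together.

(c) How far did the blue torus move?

2.9

The blue torus was near (6.7, 7.4) before and (5.7, 4.7) after, so it travelled √(1.0² + 2.7²) ≈ 2.9 units.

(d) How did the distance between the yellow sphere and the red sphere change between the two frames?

-3.8

They were about 10.4 units apart before and 6.6 after — 3.8 units closer together.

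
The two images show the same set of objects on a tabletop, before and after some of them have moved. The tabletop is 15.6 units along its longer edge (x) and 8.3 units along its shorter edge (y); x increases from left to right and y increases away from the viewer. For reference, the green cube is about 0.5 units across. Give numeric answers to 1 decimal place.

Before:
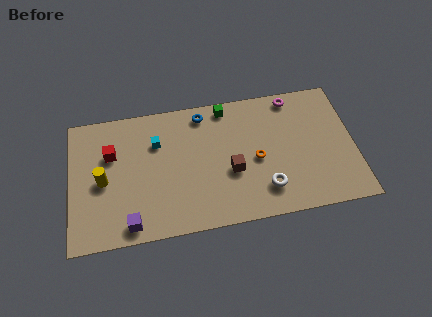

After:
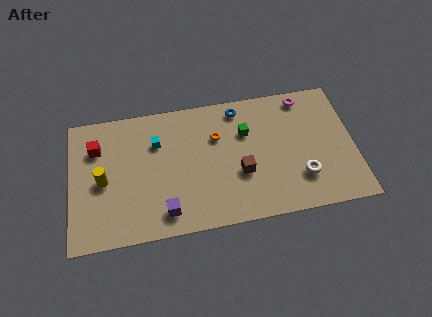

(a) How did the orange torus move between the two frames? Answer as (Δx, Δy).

(-2.1, 1.8)

The orange torus was at about (10.2, 3.8) and moved to about (8.1, 5.6).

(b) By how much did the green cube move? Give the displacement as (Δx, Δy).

(1.0, -1.8)

From the two frames, the green cube sits at roughly (8.7, 7.4) before and (9.7, 5.6) after.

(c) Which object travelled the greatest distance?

the orange torus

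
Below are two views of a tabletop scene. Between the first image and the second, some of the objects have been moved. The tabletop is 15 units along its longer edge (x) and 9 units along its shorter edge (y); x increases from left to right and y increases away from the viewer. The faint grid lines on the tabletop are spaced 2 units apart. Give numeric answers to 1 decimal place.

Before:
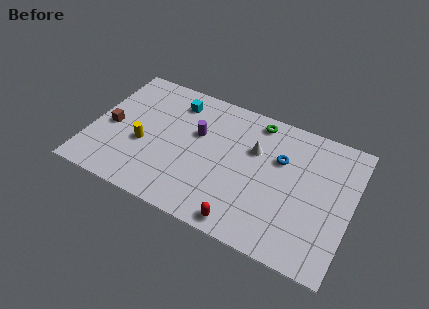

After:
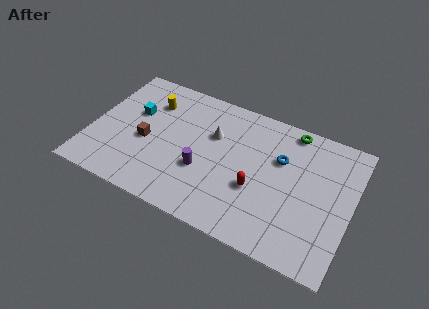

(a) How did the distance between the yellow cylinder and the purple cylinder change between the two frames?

+1.4

Before: roughly 3.5 units apart; after: 4.9. That's 1.4 units further apart.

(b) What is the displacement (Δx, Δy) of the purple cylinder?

(0.6, -2.3)

From the two frames, the purple cylinder sits at roughly (6.0, 5.6) before and (6.6, 3.3) after.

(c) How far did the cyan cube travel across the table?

2.8

The cyan cube moved from about (4.5, 7.3) to (2.3, 5.6), a distance of √(2.2² + 1.7²) ≈ 2.8.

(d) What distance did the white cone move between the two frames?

2.4

The white cone was near (9.3, 5.9) before and (6.9, 5.9) after, so it travelled √(2.4² + 0.0²) ≈ 2.4 units.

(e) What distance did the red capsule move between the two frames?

2.5

The red capsule was near (9.3, 0.9) before and (9.7, 3.4) after, so it travelled √(0.4² + 2.5²) ≈ 2.5 units.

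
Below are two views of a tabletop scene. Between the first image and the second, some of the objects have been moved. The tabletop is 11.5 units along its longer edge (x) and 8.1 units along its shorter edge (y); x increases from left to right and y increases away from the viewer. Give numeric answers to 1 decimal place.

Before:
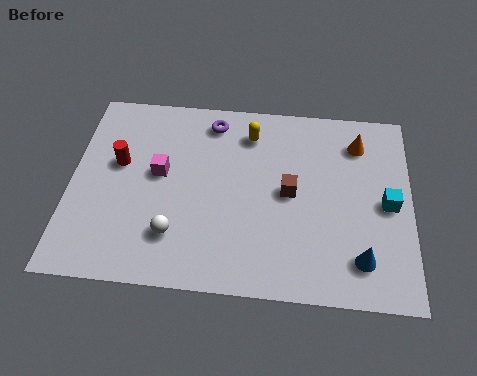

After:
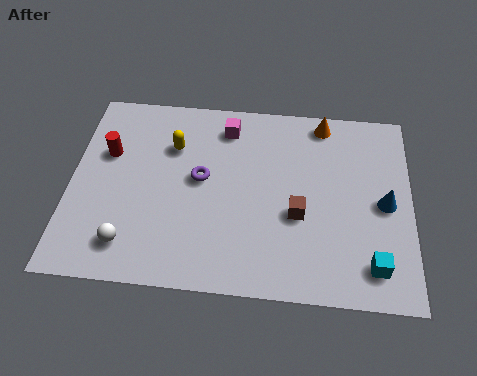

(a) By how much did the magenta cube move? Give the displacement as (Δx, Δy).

(2.2, 2.2)

The magenta cube was at about (3.0, 4.5) and moved to about (5.2, 6.7).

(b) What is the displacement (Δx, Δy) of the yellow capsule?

(-2.6, -0.8)

The yellow capsule started near (6.0, 6.5) and ended near (3.4, 5.7).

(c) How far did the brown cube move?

0.9

The brown cube moved from about (7.4, 4.1) to (7.7, 3.2), a distance of √(0.3² + 0.9²) ≈ 0.9.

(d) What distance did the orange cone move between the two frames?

1.4

From (9.7, 6.4) to (8.5, 7.2), the orange cone covered √(1.2² + 0.8²) ≈ 1.4 units.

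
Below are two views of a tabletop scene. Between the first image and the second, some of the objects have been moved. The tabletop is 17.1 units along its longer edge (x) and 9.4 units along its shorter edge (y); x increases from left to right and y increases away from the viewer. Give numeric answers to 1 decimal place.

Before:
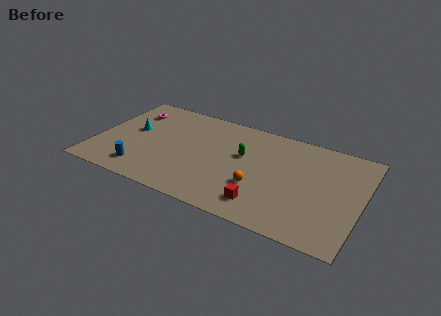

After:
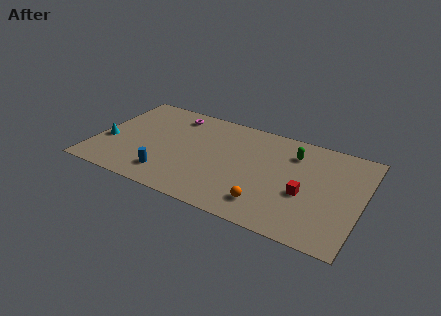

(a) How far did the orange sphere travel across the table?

1.5

From (10.7, 3.2) to (11.4, 1.9), the orange sphere covered √(0.7² + 1.3²) ≈ 1.5 units.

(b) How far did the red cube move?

3.1

From (11.2, 1.8) to (13.6, 3.8), the red cube covered √(2.4² + 2.0²) ≈ 3.1 units.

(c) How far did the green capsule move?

3.4

The green capsule moved from about (9.4, 5.7) to (12.5, 7.2), a distance of √(3.1² + 1.5²) ≈ 3.4.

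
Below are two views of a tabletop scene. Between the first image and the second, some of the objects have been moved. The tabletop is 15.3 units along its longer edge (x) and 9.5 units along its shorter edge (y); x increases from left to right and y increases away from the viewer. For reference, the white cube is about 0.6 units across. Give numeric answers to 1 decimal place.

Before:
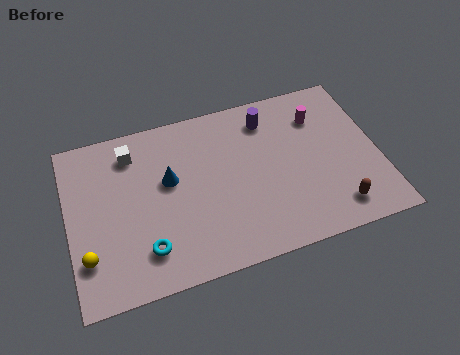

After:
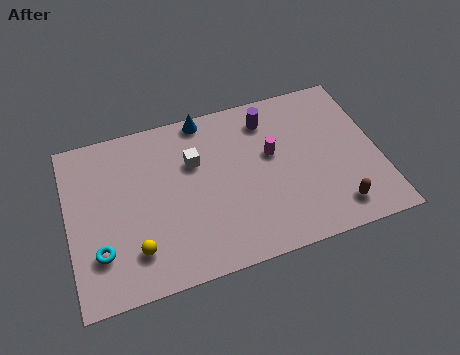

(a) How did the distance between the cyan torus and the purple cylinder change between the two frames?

+1.5

Before: roughly 8.6 units apart; after: 10.1. That's 1.5 units further apart.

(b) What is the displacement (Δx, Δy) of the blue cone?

(2.0, 3.1)

The blue cone was at about (5.0, 5.6) and moved to about (7.0, 8.7).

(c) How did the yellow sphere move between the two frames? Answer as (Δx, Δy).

(2.3, -0.3)

From the two frames, the yellow sphere sits at roughly (0.8, 2.5) before and (3.1, 2.2) after.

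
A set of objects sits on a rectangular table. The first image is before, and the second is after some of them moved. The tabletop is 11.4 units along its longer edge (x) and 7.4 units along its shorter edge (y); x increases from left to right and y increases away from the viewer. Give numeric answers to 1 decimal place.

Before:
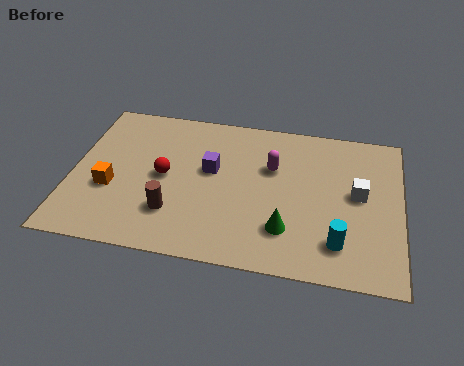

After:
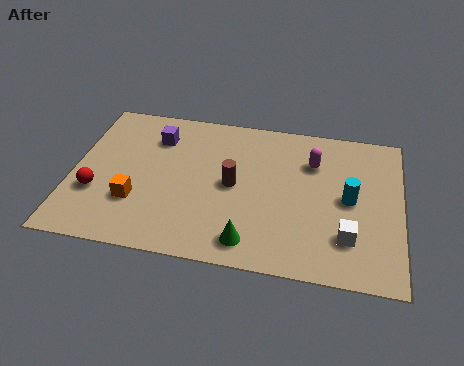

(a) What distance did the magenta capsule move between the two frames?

1.5

The magenta capsule moved from about (6.9, 4.8) to (8.3, 5.3), a distance of √(1.4² + 0.5²) ≈ 1.5.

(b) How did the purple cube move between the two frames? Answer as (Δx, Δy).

(-2.0, 1.3)

The purple cube was at about (4.8, 4.3) and moved to about (2.8, 5.6).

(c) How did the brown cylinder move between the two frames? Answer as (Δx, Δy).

(2.0, 1.7)

The brown cylinder was at about (3.6, 2.0) and moved to about (5.6, 3.7).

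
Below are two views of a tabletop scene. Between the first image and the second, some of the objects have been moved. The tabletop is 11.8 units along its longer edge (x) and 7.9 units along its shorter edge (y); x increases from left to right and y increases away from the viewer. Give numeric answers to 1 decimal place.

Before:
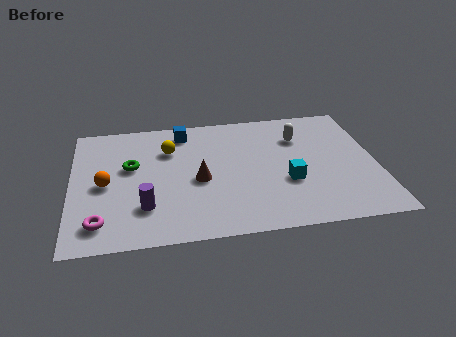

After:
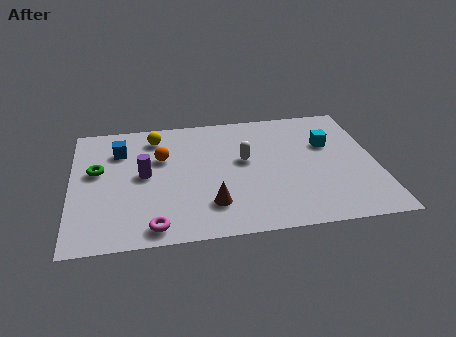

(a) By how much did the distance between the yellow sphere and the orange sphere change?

-1.7

They were about 3.1 units apart before and 1.4 after — 1.7 units closer together.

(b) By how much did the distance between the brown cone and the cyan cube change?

+2.2

They were about 3.5 units apart before and 5.7 after — 2.2 units further apart.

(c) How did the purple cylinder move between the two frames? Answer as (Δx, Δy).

(0.0, 2.0)

The purple cylinder started near (2.8, 2.1) and ended near (2.8, 4.1).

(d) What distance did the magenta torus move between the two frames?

2.1

From (1.1, 1.4) to (3.1, 0.9), the magenta torus covered √(2.0² + 0.5²) ≈ 2.1 units.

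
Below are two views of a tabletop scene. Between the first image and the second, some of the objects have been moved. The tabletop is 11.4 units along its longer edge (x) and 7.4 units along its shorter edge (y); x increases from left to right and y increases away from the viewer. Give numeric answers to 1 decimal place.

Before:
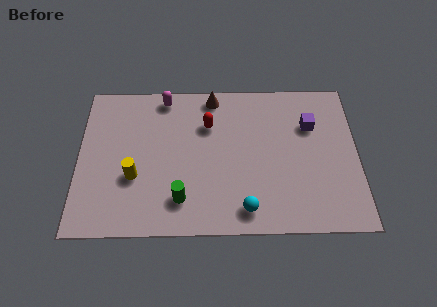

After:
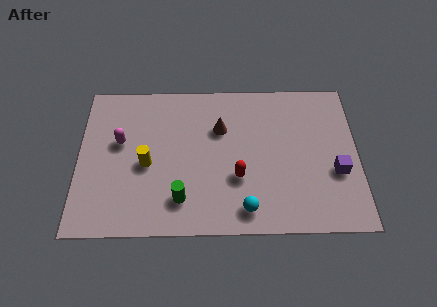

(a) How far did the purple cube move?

2.5

The purple cube moved from about (9.5, 5.1) to (10.5, 2.8), a distance of √(1.0² + 2.3²) ≈ 2.5.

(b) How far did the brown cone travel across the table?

1.6

From (5.5, 6.6) to (5.8, 5.0), the brown cone covered √(0.3² + 1.6²) ≈ 1.6 units.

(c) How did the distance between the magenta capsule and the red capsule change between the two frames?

+2.8

The distance was about 2.3 in the first image and 5.1 in the second, so they moved 2.8 units further apart.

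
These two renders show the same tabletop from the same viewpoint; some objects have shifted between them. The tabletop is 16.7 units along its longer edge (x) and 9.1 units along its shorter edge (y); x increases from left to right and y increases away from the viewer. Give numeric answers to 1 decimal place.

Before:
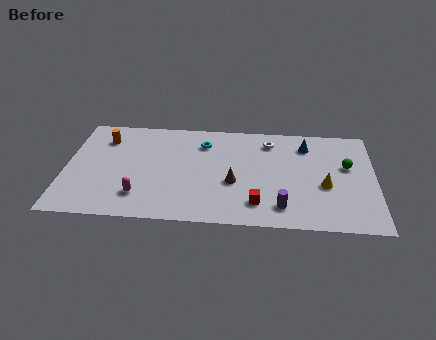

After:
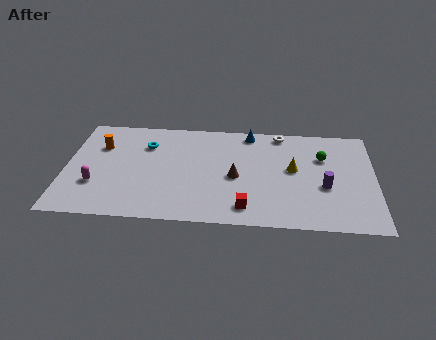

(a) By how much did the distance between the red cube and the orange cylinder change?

-0.5

Before: roughly 9.8 units apart; after: 9.3. That's 0.5 units closer together.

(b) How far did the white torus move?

1.0

The white torus moved from about (11.0, 7.4) to (11.6, 8.2), a distance of √(0.6² + 0.8²) ≈ 1.0.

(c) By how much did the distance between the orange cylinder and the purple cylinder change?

+1.4

Before: roughly 11.1 units apart; after: 12.5. That's 1.4 units further apart.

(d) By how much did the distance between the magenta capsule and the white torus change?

+2.5

The distance was about 8.7 in the first image and 11.2 in the second, so they moved 2.5 units further apart.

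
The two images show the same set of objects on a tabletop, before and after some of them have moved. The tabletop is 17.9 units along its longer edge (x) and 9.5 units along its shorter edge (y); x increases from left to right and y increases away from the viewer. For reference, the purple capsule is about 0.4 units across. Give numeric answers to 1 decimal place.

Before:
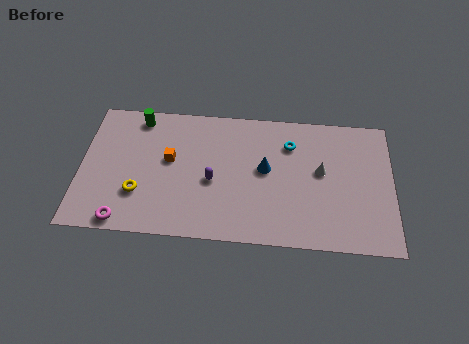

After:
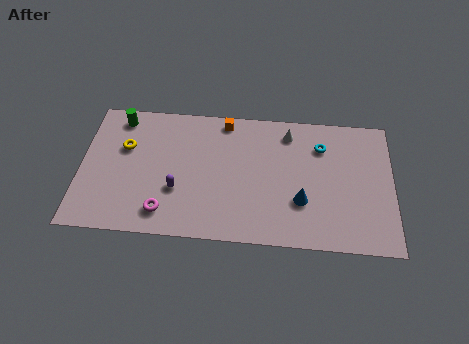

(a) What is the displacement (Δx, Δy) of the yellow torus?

(-0.9, 3.2)

The yellow torus started near (3.4, 2.9) and ended near (2.5, 6.1).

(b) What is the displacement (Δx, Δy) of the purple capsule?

(-2.0, -0.8)

From the two frames, the purple capsule sits at roughly (7.6, 4.1) before and (5.6, 3.3) after.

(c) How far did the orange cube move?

4.4

The orange cube moved from about (5.1, 5.4) to (8.2, 8.5), a distance of √(3.1² + 3.1²) ≈ 4.4.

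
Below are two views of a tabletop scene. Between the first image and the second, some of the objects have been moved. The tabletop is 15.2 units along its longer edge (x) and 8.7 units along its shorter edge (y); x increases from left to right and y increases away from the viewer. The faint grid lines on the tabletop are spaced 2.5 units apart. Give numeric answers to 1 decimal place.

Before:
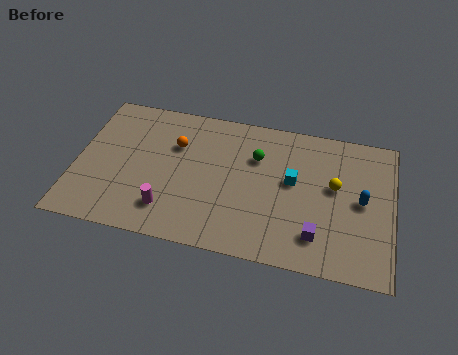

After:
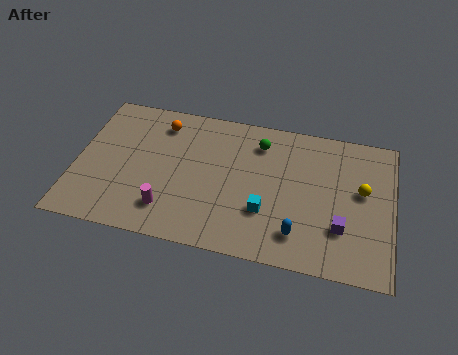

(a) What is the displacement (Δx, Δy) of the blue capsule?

(-2.9, -2.6)

From the two frames, the blue capsule sits at roughly (13.7, 4.4) before and (10.8, 1.8) after.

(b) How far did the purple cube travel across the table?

1.3

The purple cube was near (11.7, 1.9) before and (12.8, 2.6) after, so it travelled √(1.1² + 0.7²) ≈ 1.3 units.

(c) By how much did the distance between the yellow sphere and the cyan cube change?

+3.0

Before: roughly 2.0 units apart; after: 5.0. That's 3.0 units further apart.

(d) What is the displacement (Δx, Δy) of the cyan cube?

(-1.2, -2.1)

From the two frames, the cyan cube sits at roughly (10.4, 4.9) before and (9.2, 2.8) after.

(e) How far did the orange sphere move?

1.4

The orange sphere moved from about (4.7, 5.9) to (3.9, 7.1), a distance of √(0.8² + 1.2²) ≈ 1.4.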